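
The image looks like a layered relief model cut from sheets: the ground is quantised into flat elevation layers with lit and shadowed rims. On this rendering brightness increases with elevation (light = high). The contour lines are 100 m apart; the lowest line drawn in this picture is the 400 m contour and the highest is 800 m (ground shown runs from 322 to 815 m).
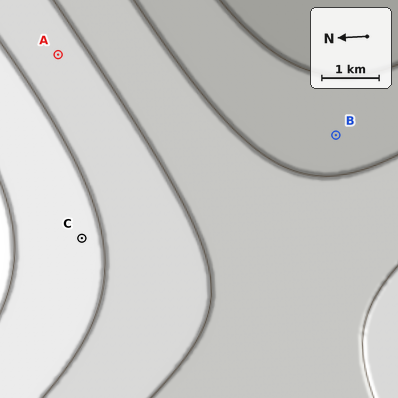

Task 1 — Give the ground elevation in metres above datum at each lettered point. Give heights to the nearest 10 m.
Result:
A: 640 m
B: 460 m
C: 720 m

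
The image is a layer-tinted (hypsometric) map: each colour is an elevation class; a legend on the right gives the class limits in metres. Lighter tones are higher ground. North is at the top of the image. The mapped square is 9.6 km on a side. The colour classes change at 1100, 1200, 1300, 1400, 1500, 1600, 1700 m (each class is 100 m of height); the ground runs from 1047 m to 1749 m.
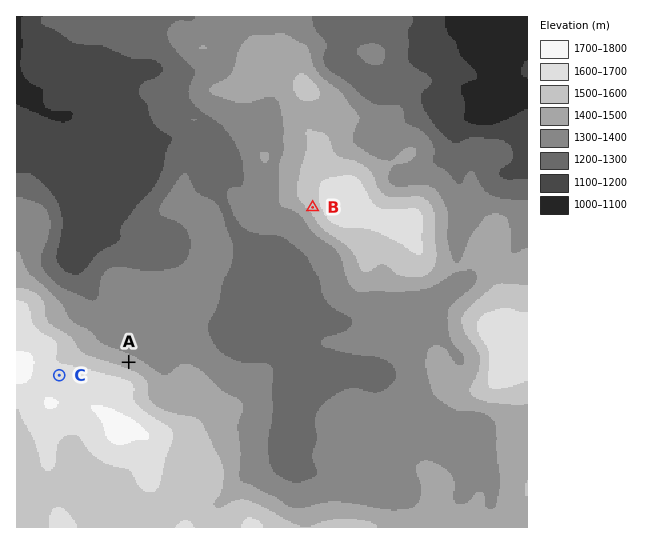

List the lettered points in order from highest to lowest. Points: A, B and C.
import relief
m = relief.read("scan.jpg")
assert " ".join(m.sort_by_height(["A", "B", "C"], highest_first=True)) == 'C B A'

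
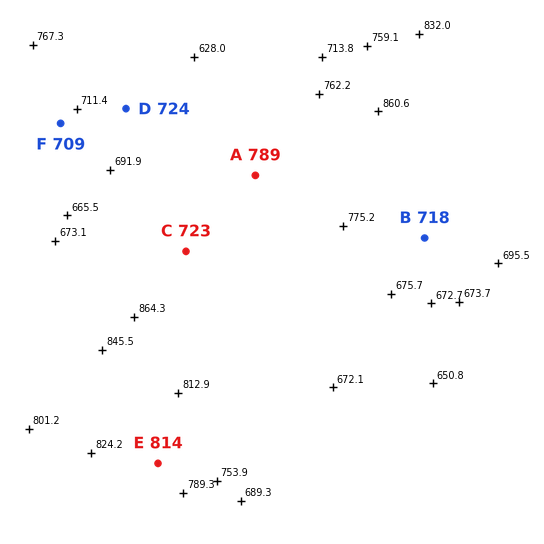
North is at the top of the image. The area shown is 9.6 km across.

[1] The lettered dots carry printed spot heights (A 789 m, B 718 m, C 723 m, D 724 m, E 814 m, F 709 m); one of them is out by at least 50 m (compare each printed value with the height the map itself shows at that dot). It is C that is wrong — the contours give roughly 785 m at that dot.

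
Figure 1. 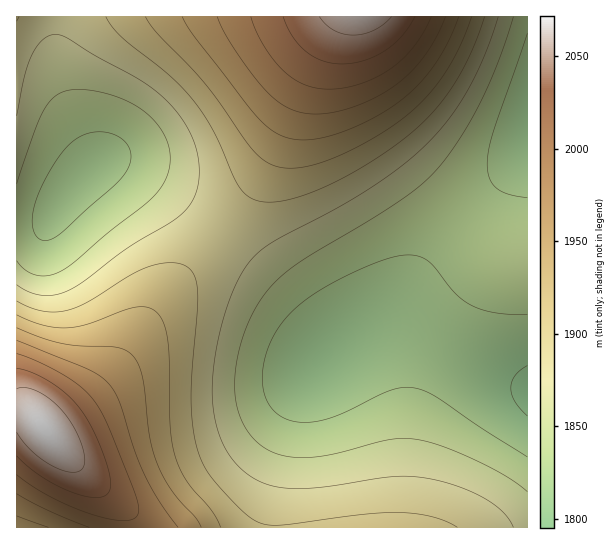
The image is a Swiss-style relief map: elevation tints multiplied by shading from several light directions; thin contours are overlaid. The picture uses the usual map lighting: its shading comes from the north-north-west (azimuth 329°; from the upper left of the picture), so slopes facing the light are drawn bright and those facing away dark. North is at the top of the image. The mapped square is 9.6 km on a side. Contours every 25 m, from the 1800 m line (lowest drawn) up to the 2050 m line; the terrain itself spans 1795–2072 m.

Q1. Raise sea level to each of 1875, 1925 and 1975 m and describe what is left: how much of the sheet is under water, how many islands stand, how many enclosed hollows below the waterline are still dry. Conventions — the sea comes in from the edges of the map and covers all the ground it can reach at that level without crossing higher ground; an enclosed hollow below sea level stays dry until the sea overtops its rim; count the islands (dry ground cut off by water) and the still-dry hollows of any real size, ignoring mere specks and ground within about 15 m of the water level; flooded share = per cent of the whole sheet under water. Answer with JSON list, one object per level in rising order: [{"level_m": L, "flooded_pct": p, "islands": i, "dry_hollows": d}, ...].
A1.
[{"level_m": 1875, "flooded_pct": 50, "islands": 0, "dry_hollows": 0}, {"level_m": 1925, "flooded_pct": 75, "islands": 0, "dry_hollows": 0}, {"level_m": 1975, "flooded_pct": 87, "islands": 0, "dry_hollows": 0}]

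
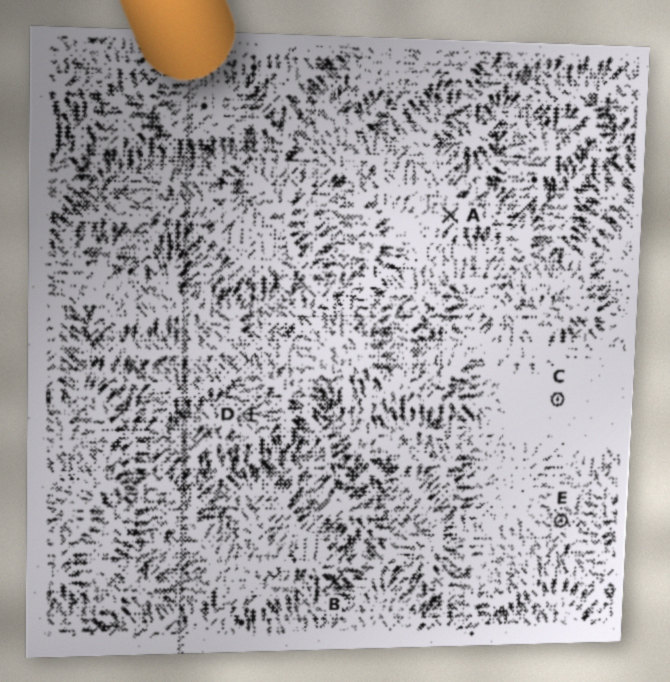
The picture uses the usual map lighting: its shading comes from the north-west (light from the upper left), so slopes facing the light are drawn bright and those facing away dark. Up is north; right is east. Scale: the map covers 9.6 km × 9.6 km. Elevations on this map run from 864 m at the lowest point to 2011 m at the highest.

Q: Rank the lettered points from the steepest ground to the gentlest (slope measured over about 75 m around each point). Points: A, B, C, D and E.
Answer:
D E B A C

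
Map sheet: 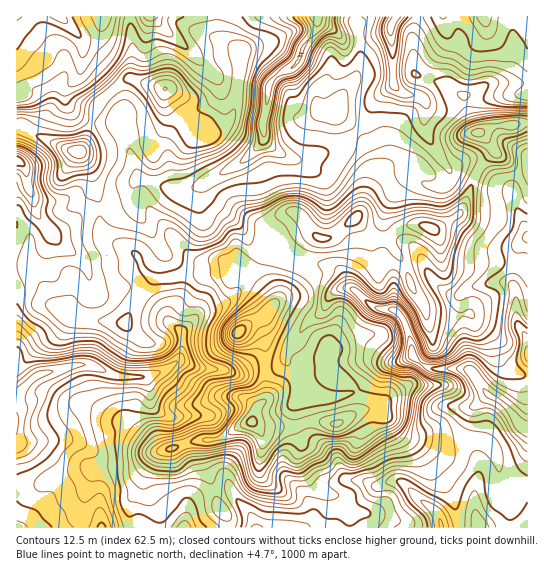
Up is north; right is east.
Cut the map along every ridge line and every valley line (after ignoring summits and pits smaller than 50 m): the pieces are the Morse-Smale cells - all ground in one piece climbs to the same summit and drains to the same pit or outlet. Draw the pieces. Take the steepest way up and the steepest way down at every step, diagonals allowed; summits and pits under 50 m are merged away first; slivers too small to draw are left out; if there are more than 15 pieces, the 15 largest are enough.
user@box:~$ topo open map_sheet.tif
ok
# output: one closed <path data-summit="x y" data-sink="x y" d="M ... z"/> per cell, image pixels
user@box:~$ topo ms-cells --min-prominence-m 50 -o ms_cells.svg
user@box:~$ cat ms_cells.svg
<path data-summit="238 333" data-sink="527 429" d="M527 123l-34 4-14 6 13 13 1 7-14 16-18 42-26 18-22-5-16 5-10 8-10 0-8-4-15-14-23 18-9 2-5-2-8-8-4-8-10-9-9 0-12 7-11 12-2 24-8 16 0 6 16 17 3 12-9 11-20 12 10 0 8 8 4 10 1 21 11-1 8-8 10 14 6 17 6 5 7 1 20 1 17-4 8-4 20-22 23-6 9-5 18 12 30 0 11 3 19 24 18 12-18 19-10 31 0 18-4 14 0 22 6 17 47-1z"/><path data-summit="238 333" data-sink="17 422" d="M239 265l-6 2-6 5-44 3-14 4-18 1-19 27-7 17-46-4-12-4-15-13-11-21-14-17-11 1 1 262 211-1 0-8-11-16-3-12-17 6-9 9 0-5 7-18 0-12-20-52-14-6-9-7-7-28 20-7 12-10 5 0 16 7 24 1 11 4 10 0 8-4 14-2 0-20-4-10-8-8-10 0 25-16 4-7 0-7-4-6z"/><path data-summit="251 422" data-sink="527 429" d="M413 356l-11 5-23 6-20 22-25 8-29-4-4-3-6-17-10-14-8 8-11 1 1 29-10 10-4 12-34 20-15 2-1 17 10 32 17-1 7 12 12 12 8 15 222 0-4-17 0-22 4-14 0-18 10-31 18-19-17-11-20-25-11-3-30 0z"/><path data-summit="238 333" data-sink="317 17" d="M354 16l-38 1 0 12-12 17-5 15-8 7-12 5-10 12-2 22-4 14 1 17-18 21-43 25-17 7-24-4-15-7-9-1-5 6 0 14-4 5-11 4-16 0-2 2 0 16 5 11 26 14 8 7 6 15 9 6 15 0 14-4 36-2 11-2 5-6 7 2 11 10 0-6 8-16 2-24 15-15 8-4 12 1 7 8 4 8 13 10 9-2 19-14 11-13 7-32 7-13-4-18-34-34 2-11 17-25 4-11 0-23z"/><path data-summit="238 333" data-sink="485 17" d="M527 16l-172 1 5 26 0 23-4 11-17 25-2 11 20 18 16 22 2 12-7 13-7 32-6 8 14 15 8 4 10 0 10-8 9-4 11-1 16 5 10-4 18-14 18-42 14-16-1-7-13-13 14-6 35-5z"/><path data-summit="165 89" data-sink="317 17" d="M133 79l-10 2-26 24-5 16 2 2 26 0 8 16 1 12 7 22 5 6 26 9 14 3 10-2 50-26 20-20 3-5-1-17 5-23-1-11-28-4-2 2-2 24-6 12-12 10-14 2-4-5-9-4-14-11-7-8-6-17z"/><path data-summit="165 89" data-sink="59 17" d="M153 16l-50 0-3 10-6 6-14 5 3 5-2 25-5 12-11 11 2 15 11 11 13 5 6-16 26-24 10-2 30 9 6 17 7 8 14 11 9 4 4 5 14-2 12-10 4-8 6-30-17-3-11-7z"/><path data-summit="238 333" data-sink="17 161" d="M18 161l-2 1 0 103 11 0 14 17 11 21 15 13 12 4 46 4 7-17 21-29-8-5-6-15-8-7-26-14-5-11-1-17-9 0-8 4-19 16-12 3-16-22-2-12-6-15-2-14z"/><path data-summit="251 422" data-sink="17 422" d="M182 361l-5 0-12 10-18 5-2 3 4 10 3 17 9 7 14 6 17 44 3 8 0 12-7 18 1 6 4-7 20-10-10-32 1-17 15-2 31-16 3-4 4-12 10-10 0-10-2-19-14 1-8 4-10 0-11-4-24-1z"/><path data-summit="78 151" data-sink="59 17" d="M61 16l-45 1 0 109 47 22 15 4 9-13 5-17-14-6-11-11-2-15 15-17 3-31z"/><path data-summit="78 151" data-sink="17 161" d="M21 127l-5 0 0 34 5 2 4 6 2 14 6 15 2 12 10 16 6 6 6 0 10-5 15-14 8-4 9 0 1-4-5-14-2-12-12-25-30-11z"/><path data-summit="78 151" data-sink="317 17" d="M315 16l-98 0-1 11 4 11 21 12-2 32 30 6 2-6 8-9 12-5 8-7 5-15 12-17 1-10z"/><path data-summit="78 151" data-sink="317 17" d="M93 121l-6 18-8 12 12 20 9 38 18-1 11-4 4-5 0-14 7-7-4-5-5-16-3-18-8-16z"/><path data-summit="78 151" data-sink="59 17" d="M215 16l-62 1 58 56 11 7 16 3 3-17 0-16-21-12-3-4z"/><path data-summit="238 333" data-sink="527 429" d="M230 489l-12 0-3 2 2 12 11 16 0 8 27 1-3-11z"/>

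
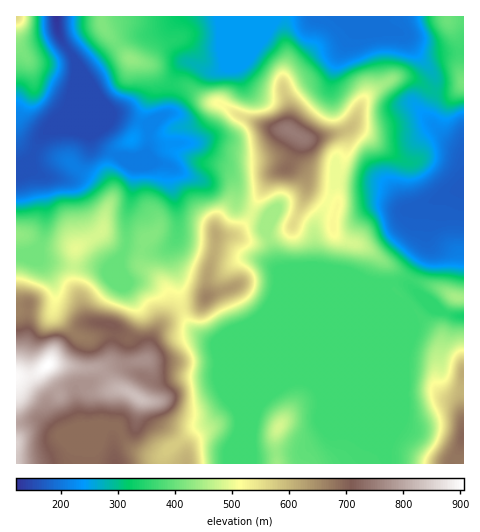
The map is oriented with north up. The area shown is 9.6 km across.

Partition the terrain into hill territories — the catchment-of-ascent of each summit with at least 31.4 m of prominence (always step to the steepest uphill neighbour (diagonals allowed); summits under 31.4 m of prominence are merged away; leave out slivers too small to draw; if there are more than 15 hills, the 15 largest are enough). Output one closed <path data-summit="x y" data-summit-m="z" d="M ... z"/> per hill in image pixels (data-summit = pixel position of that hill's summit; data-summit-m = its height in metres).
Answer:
<path data-summit="47 365" data-summit-m="906" d="M77 65l-7 41-30 32-9 20-4 4-11 4 1 257 22-2 21 14 23-7-3-2-3-19 0-18 4-4 17-6 19-13 7 0 29 15 33-5 31 0 133-54 36-35-1-3-6-1-18 0-144 60-20-10-8-8-6-12-5-22 0-12-7-21 0-10 7-16-1-25-7-26 1-12-5-5-15-2-10-5 5-3 2-4 1-24-3-3-20-7-14-1-16-19z"/><path data-summit="290 131" data-summit-m="749" d="M379 16l0 6-4 4-13 4-8-1-8-13-69 0-47 48-10 6-11 1-17-8-9 0-6 7-6 15-2 27-10 6-9 8-2 24-2 4-5 3 10 5 18 3 16 10 16 5 9 0 12-3 8 1 5 8 3 18 6 6 24 11-1 14 10 32 7 6 23 9 56 0 18 2 18-2 11 5 0-7 17-32 3-45 14-9 20-7 0-37-5-6-12-6-20-22 0-6 9-26-4-11-26-37-24-11z"/><path data-summit="207 297" data-summit-m="662" d="M172 166l-2 1 0 14 7 26 1 25-7 16 0 10 7 21 0 12 5 22 9 16 9 7 16 7 147-60-57-1-28-12-12-35 1-14-24-11-6-6-3-18-5-8-8-1-12 3-9 0-16-5z"/><path data-summit="279 427" data-summit-m="483" d="M385 288l-90 90-19 11-16 15-8 21 0 39 135-1 1-170z"/><path data-summit="131 60" data-summit-m="434" d="M276 16l-219 0 0 11 6 15 33 54 13 16 3 3 14 1 14 5 6 2 4 5 4-7 15-9 2-27 6-15 6-7 9 0 17 8 7 0 11-5 48-47z"/><path data-summit="463 437" data-summit-m="696" d="M399 282l-13 3 2 8-1 170 76 1 1-148-15-1-12-6-30-25z"/><path data-summit="139 398" data-summit-m="830" d="M350 322l-133 54-31 0-33 5-29-15-7 0-19 13-17 6-4 4-1 8 4 29 37 1 9 15 8 8 17 6 10 0 32-26 17-8 20-21 72-30z"/><path data-summit="17 17" data-summit-m="558" d="M56 16l-40 1 1 148 10-3 4-4 9-20 27-28 5-9 5-38-18-28z"/><path data-summit="458 298" data-summit-m="449" d="M463 188l-19 6-14 9-3 45-17 32 0 6 9 9 18 14 17 7 10-1z"/><path data-summit="17 442" data-summit-m="851" d="M39 421l-23 3 1 40 73 0 1-13 15-24-22 0-24 8z"/><path data-summit="463 82" data-summit-m="410" d="M414 48l2 5 16 20 4 10-4 15-5 12 0 6 20 22 16 11 1-97-38 2z"/><path data-summit="447 19" data-summit-m="403" d="M463 16l-82 0-1 8 10 6 14 5 10 12 9 6 10 1 26-2 5-2z"/>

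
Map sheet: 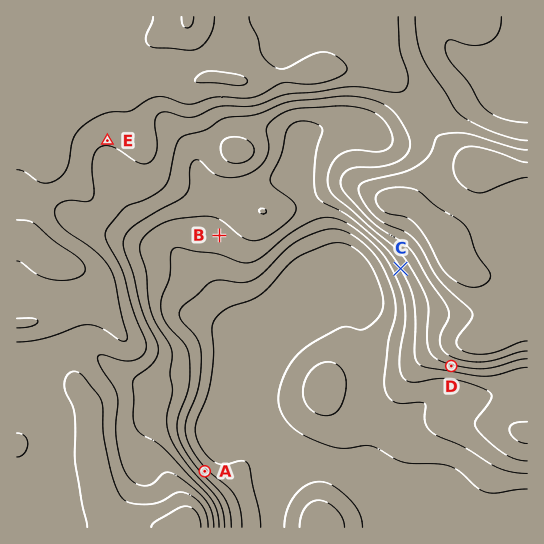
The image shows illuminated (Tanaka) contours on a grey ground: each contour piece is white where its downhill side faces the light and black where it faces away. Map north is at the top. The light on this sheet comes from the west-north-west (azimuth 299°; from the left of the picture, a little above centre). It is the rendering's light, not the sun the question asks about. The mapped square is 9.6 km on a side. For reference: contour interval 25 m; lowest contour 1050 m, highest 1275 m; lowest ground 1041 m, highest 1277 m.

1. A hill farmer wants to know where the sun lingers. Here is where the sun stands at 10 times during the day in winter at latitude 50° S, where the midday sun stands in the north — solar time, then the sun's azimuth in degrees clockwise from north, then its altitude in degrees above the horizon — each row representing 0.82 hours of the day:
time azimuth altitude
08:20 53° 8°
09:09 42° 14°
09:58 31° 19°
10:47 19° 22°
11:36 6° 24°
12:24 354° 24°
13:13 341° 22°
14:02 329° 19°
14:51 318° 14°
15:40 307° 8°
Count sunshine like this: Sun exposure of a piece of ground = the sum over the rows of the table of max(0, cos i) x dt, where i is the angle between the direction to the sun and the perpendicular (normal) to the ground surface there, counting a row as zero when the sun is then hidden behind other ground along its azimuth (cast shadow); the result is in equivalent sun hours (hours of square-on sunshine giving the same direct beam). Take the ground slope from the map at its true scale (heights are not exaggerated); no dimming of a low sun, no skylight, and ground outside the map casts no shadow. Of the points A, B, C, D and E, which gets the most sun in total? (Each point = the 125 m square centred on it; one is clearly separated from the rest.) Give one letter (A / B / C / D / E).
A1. A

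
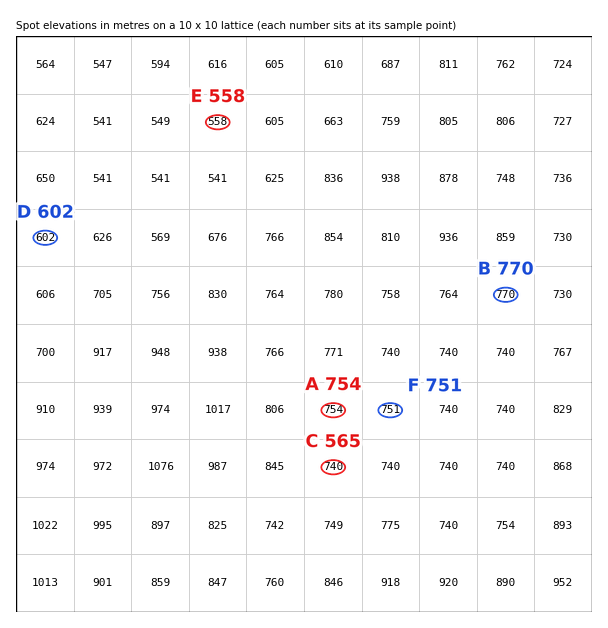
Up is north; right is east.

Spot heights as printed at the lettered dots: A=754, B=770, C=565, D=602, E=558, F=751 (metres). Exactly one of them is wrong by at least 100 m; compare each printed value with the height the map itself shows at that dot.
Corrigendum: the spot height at C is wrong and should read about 740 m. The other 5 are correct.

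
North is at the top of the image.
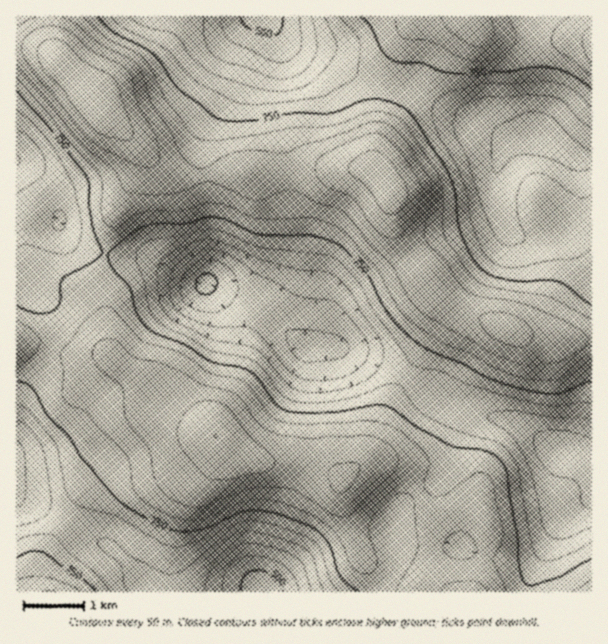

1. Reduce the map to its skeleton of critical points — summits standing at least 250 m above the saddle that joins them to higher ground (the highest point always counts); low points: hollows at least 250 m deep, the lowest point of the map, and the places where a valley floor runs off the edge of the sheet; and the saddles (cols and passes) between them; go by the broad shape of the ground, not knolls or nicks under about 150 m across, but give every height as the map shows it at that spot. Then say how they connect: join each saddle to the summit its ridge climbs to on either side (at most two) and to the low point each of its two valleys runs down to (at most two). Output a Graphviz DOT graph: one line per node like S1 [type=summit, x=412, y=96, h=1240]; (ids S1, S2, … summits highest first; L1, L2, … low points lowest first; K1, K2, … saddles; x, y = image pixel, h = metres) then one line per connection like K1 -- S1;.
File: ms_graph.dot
graph terrain {
  S1 [type=summit, x=93, y=99, h=991];
  L1 [type=low, x=261, y=588, h=474];
  L2 [type=low, x=261, y=17, h=475];
  L3 [type=low, x=206, y=284, h=489];
  K1 [type=saddle, x=591, y=341, h=845];
  K2 [type=saddle, x=51, y=347, h=794];
  K1 -- S1;
  K1 -- L2;
  K1 -- L3;
  K2 -- S1;
  K2 -- L1;
  K2 -- L3;
}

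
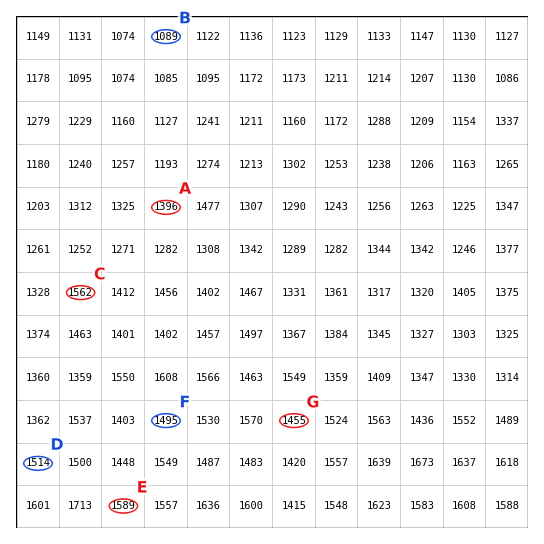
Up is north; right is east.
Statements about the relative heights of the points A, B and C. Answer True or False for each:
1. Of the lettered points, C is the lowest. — False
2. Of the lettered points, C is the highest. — True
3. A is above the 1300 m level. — True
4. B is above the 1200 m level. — False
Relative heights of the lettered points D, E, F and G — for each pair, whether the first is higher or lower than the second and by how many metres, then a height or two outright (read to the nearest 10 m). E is higher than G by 130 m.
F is lower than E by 100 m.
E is higher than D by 80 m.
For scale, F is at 1490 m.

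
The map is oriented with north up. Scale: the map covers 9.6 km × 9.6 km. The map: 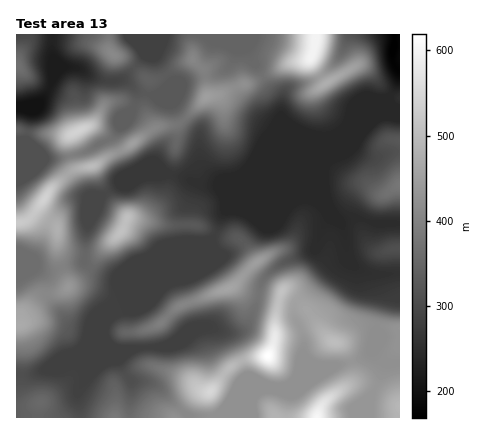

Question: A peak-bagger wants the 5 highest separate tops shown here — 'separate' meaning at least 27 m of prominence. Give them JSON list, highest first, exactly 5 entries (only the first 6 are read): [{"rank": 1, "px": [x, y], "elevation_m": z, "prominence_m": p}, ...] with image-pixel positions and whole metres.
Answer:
[{"rank": 1, "px": [268, 356], "elevation_m": 619, "prominence_m": 451}, {"rank": 2, "px": [210, 392], "elevation_m": 548, "prominence_m": 65}, {"rank": 3, "px": [80, 130], "elevation_m": 541, "prominence_m": 170}, {"rank": 4, "px": [44, 198], "elevation_m": 540, "prominence_m": 147}, {"rank": 5, "px": [122, 232], "elevation_m": 510, "prominence_m": 156}]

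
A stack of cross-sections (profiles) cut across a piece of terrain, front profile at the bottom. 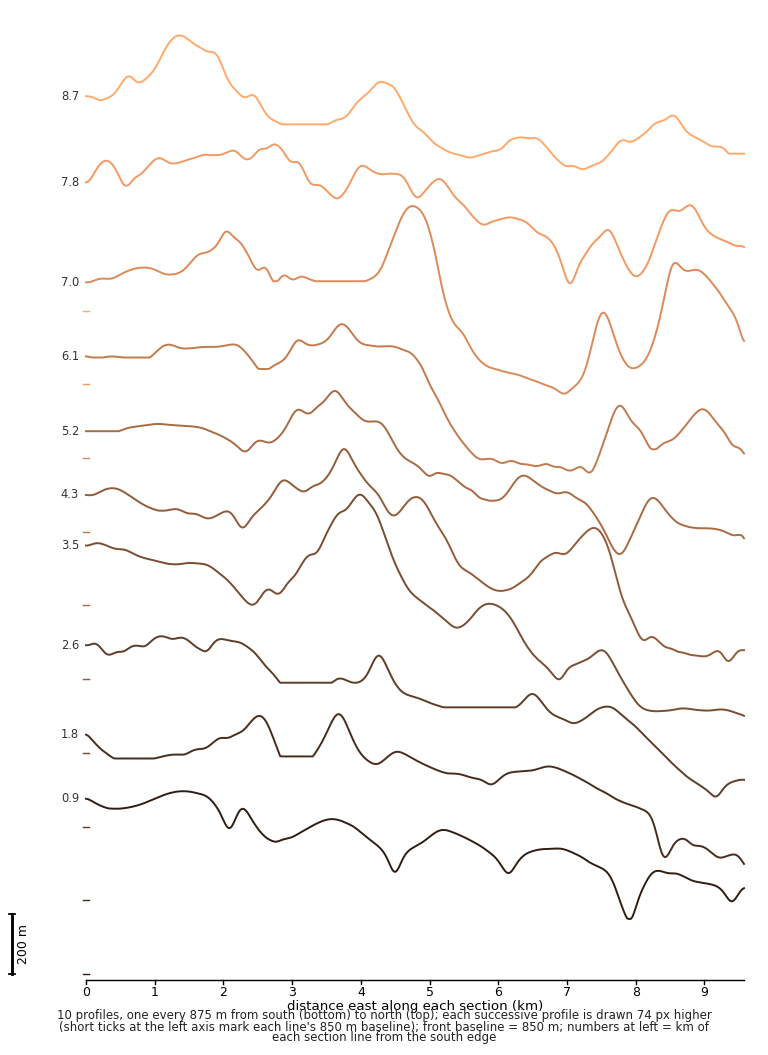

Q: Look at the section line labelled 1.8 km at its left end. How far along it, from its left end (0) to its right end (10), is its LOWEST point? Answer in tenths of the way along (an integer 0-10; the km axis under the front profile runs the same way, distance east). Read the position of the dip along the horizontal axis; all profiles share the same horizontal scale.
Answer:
10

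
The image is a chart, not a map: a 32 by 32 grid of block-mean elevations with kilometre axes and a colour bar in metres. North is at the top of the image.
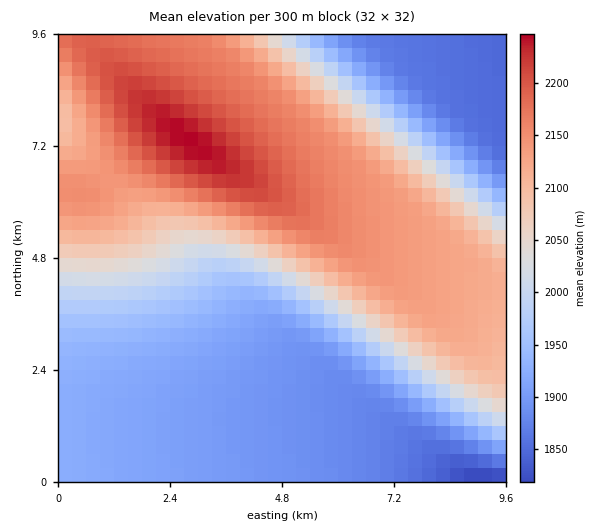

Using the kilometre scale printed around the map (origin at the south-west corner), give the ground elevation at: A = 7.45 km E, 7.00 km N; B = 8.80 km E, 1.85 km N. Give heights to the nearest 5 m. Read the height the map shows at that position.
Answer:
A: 2060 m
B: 2030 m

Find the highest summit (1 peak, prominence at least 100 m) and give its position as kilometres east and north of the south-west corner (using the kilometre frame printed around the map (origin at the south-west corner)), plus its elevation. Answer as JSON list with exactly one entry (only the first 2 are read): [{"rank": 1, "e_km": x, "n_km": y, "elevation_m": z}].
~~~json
[{"rank": 1, "e_km": 2.81, "n_km": 7.31, "elevation_m": 2248}]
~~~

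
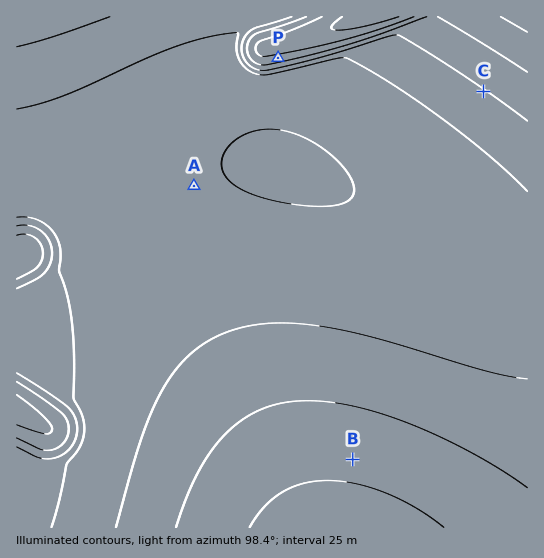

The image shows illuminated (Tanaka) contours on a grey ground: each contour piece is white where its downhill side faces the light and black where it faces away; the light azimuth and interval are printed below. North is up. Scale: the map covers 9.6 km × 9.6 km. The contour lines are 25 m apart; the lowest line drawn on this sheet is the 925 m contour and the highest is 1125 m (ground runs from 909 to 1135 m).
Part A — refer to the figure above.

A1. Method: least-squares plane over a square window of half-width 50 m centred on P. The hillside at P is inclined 9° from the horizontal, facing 349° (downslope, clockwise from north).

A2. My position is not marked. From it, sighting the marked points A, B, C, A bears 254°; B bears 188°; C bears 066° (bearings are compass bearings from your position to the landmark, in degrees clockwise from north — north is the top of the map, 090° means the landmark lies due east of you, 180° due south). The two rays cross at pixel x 399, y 128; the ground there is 1035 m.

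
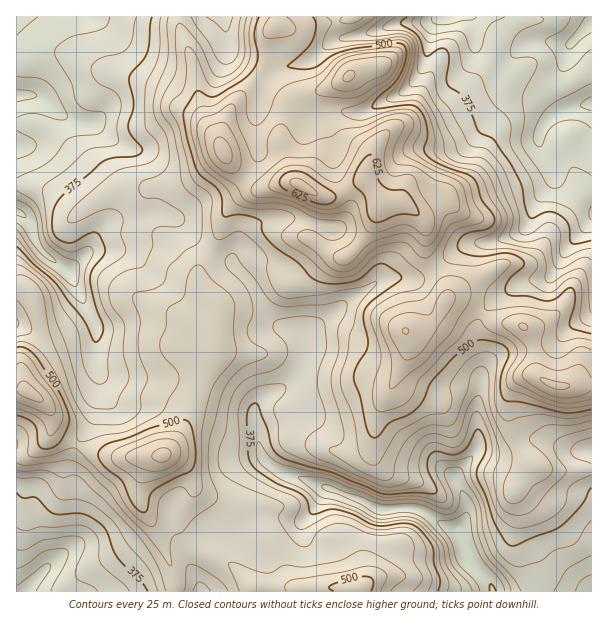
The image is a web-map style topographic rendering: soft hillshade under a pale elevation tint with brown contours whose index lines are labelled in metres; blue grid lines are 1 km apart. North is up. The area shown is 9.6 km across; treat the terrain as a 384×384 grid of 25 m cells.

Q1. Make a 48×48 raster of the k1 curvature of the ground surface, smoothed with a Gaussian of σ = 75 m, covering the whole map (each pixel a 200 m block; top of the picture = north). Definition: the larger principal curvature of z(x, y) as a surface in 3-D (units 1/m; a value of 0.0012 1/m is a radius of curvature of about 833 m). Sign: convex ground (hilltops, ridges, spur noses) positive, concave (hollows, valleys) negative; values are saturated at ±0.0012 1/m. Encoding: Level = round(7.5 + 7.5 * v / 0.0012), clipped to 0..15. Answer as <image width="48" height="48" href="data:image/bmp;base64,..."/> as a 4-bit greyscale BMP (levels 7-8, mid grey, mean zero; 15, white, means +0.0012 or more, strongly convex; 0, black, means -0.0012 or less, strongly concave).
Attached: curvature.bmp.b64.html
<image width="48" height="48" href="data:image/bmp;base64,Qk32BAAAAAAAAHYAAAAoAAAAMAAAADAAAAABAAQAAAAAAIAEAAATCwAAEwsAABAAAAAAAAAAAAAAABEREQAiIiIAMzMzAERERABVVVUAZmZmAHd3dwCIiIgAmZmZAKqqqgC7u7sAzMzMAN3d3QDu7u4A////AIibmHd3eL2Xd6zM3e7/7aiKqt23a6iYh5h4qoiIh8yHmrmHmYiIm8y7uqiHjJiYh6hnipmIiNmKupd4l3h3iZiaqWaJvIiIh6l3eImYesiamIiJmIiImZmby4eKuoh4iamId3iYjZiHeHiamJqZve7eyoiauoeIiJmZh3eIvYiHeHiZhpu97KzsmGebupiIh5iZiIeK+3mXiIiJmZrMplipi8hrypmZh5iKmIic6GepmZmr3bmoiKh2v9hqzJiJmJZ6mIeLyXebqYm7qpV4ed7v/pmby6iId6d6h4iJqpi7h5qXeIZ6z/7dt1nLqqqqqsmJd5q6rMvJd6lombzu3LmJeGqqmZu6vM65nMze3eyod6d6zd7bqqiIeLp4qqqHeHrrqqqpqsyoeKiKuqqYm6iIeMp3y5iId3fMqYh2iZu5iZd6mIeHi6iIidl42oiIiGffuXdniIm6iIeKmHd3i6iJqsh52YiJmJz+l3eHiIiqmIaJmHd4ibmZmriK2IiKqe/pd3eJiIiaqId4iIiJiLqYiKqZ2ore3eyZh3d3iIiJqHh4iIiamJuYd4h4vt/9y/p4h3h3iIiJqYiJmIiZmIu5iIdom9yYqvqJh4iIiIiImqu6mId5l3rKh3d3eLt3q+qZiIiYiIiImpmZmHd5l4q6qIiHZ8t4q6q4iXeIiIiImnd3h3eJiJy5qpiaq9qIqGzImYeZiIiImod3d3eImsy6qpec3ty5lo24mImpmZiImZiJl3iHm6mZq6iZmZm9p666mJqpmYiJmZiKqpiHiZmInLqHiJiN6M7KiKuZh4iamIiKu6qYmHmGe7qZh5hq+u2YWLqZh4iah4iaiIm7qGh4qpq9uJmZ3Ph4iZmIiIiahniIh3ret3eJuYit/+yXrdeayHmIiIiKp3d4mb29+ndq2Hh4q7yni6i9uYmIiIh4yXibzcln3Zh66Gd5p1vZiKetqoiIiId3u3iZiZhljamc2onNyXjLl3a7qph4iHdnrIiHZ5qojLq9q77cuoiqp4q5mqmIiIh3iryoeN/7i7u6icqJiHiJqcuoiKqZmZmXaKz///7MrKmoitqYeIh4mamYd4mqqpmpi8qc/7d6y5ir3t25iJh3mYeIh4mZmYiavsl4uqh3vZirqHi5iIh4mHd4iJmHd3iJ3qh4p5l3rbeJh2aaiHeKl4eImYiIh2iL7ZiKp3iJrOp4qYeJmGeamJmpiHeaqGetzIeKp3ibq//LuId4qYeaqaqXiHeJmpvMnZd5p3iId7/9qIh3mZeImYiIiZd3iburjcd4mIiImZnOmIiHiImIiId4iZh4iaibiuqJqry6qZh8poiHiHiamIiIiImZmJi8d72Imaz+vNuYt3iXiYiJuqmYiZmZh4jbdm2niHi/7v+oqoiZeJmImpmZmYiHd4n6dlrIiXi9///pnJiKiJqYioiIiIh3d3zph2rYiZmImb/9rMh6mIiWeYiIiIiHeI64iIraqqh4mHr7eMqJmYiYiIiIl3iIia6XiJnLuqvO2oinV4qZiau7mA=="/>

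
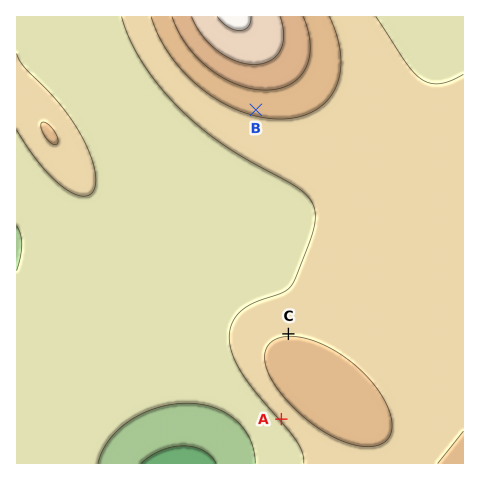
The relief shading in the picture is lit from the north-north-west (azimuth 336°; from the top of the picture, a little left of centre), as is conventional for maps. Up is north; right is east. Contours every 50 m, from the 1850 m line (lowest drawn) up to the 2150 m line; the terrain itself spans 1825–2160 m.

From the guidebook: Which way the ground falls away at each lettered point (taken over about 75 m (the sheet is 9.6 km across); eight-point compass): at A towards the SW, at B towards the S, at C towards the N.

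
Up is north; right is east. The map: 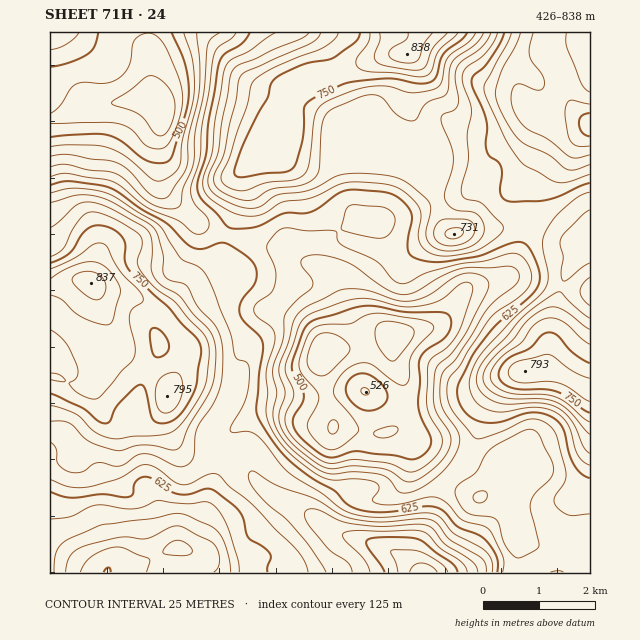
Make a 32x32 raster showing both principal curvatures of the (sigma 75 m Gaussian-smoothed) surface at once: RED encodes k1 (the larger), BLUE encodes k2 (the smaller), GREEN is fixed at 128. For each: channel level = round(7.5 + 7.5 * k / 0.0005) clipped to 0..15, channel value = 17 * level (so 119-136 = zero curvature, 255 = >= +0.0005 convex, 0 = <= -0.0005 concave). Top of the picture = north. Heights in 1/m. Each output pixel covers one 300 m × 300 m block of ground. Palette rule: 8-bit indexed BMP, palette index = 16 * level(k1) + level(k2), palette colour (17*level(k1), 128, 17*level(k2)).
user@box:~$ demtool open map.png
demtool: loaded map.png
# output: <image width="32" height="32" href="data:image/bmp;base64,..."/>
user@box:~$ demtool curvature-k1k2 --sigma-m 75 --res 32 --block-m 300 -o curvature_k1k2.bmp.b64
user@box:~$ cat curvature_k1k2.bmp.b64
<image width="32" height="32" href="data:image/bmp;base64,Qk02CAAAAAAAADYEAAAoAAAAIAAAACAAAAABAAgAAAAAAAAEAAATCwAAEwsAAAABAAAAAAAAAIAAABGAAAAigAAAM4AAAESAAABVgAAAZoAAAHeAAACIgAAAmYAAAKqAAAC7gAAAzIAAAN2AAADugAAA/4AAAACAEQARgBEAIoARADOAEQBEgBEAVYARAGaAEQB3gBEAiIARAJmAEQCqgBEAu4ARAMyAEQDdgBEA7oARAP+AEQAAgCIAEYAiACKAIgAzgCIARIAiAFWAIgBmgCIAd4AiAIiAIgCZgCIAqoAiALuAIgDMgCIA3YAiAO6AIgD/gCIAAIAzABGAMwAigDMAM4AzAESAMwBVgDMAZoAzAHeAMwCIgDMAmYAzAKqAMwC7gDMAzIAzAN2AMwDugDMA/4AzAACARAARgEQAIoBEADOARABEgEQAVYBEAGaARAB3gEQAiIBEAJmARACqgEQAu4BEAMyARADdgEQA7oBEAP+ARAAAgFUAEYBVACKAVQAzgFUARIBVAFWAVQBmgFUAd4BVAIiAVQCZgFUAqoBVALuAVQDMgFUA3YBVAO6AVQD/gFUAAIBmABGAZgAigGYAM4BmAESAZgBVgGYAZoBmAHeAZgCIgGYAmYBmAKqAZgC7gGYAzIBmAN2AZgDugGYA/4BmAACAdwARgHcAIoB3ADOAdwBEgHcAVYB3AGaAdwB3gHcAiIB3AJmAdwCqgHcAu4B3AMyAdwDdgHcA7oB3AP+AdwAAgIgAEYCIACKAiAAzgIgARICIAFWAiABmgIgAd4CIAIiAiACZgIgAqoCIALuAiADMgIgA3YCIAO6AiAD/gIgAAICZABGAmQAigJkAM4CZAESAmQBVgJkAZoCZAHeAmQCIgJkAmYCZAKqAmQC7gJkAzICZAN2AmQDugJkA/4CZAACAqgARgKoAIoCqADOAqgBEgKoAVYCqAGaAqgB3gKoAiICqAJmAqgCqgKoAu4CqAMyAqgDdgKoA7oCqAP+AqgAAgLsAEYC7ACKAuwAzgLsARIC7AFWAuwBmgLsAd4C7AIiAuwCZgLsAqoC7ALuAuwDMgLsA3YC7AO6AuwD/gLsAAIDMABGAzAAigMwAM4DMAESAzABVgMwAZoDMAHeAzACIgMwAmYDMAKqAzAC7gMwAzIDMAN2AzADugMwA/4DMAACA3QARgN0AIoDdADOA3QBEgN0AVYDdAGaA3QB3gN0AiIDdAJmA3QCqgN0Au4DdAMyA3QDdgN0A7oDdAP+A3QAAgO4AEYDuACKA7gAzgO4ARIDuAFWA7gBmgO4Ad4DuAIiA7gCZgO4AqoDuALuA7gDMgO4A3YDuAO6A7gD/gO4AAID/ABGA/wAigP8AM4D/AESA/wBVgP8AZoD/AHeA/wCIgP8AmYD/AKqA/wC7gP8AzID/AN2A/wDugP8A/4D/AJZ1dFJ1lKSXhXNy1pd2dIWWdWSWxPbp2Nb55LCml6iXpYWVc4OlklFxUoXXhnR1h5im9vn42MV0hcakcJSDk4SmqKbHppeXY4eVtbeFhoe49/X39+fp+YSExrNQhqiYh4aWdXSVlZZ0pXSVhIW31vj3kWBgcpTltVJzw5SXl5eHlKWFldjGkrelc4aW6OfWx6SQkZGAc8PBYUGVlqa4yKe4ycimo1F0ybmjtsjHpsbW4vf5+sWB1vW2lJWHdGSjo7iohZXHcoXXt7WlqLjm9pVQpJSUo1Jj5fiWc4aGY5PGdZWUlraEpeekdIan+PZzYCCConKDZEJy9NVzcXR0hNh1ZLfp1vbG1HJjhKX2kTBxQnKyc3RzcnPExraDQEJB03R01sZjcPjqlYGXtNORYoVyc8amlJG1ucm2xKJBMGL3tujJmIaA+vrYkpTIp9fl1MHX/fnDkKXKt9PV58bT9PjXlreoh6HW58i3kNi2k4OCodj7t4BxldnD9/r8+fb215V2l6eopHO157eAtvaTYEBRk8OUgMXmpZS36fz3yKeGhYaWl8mFY6b6yZGW6PmWQDCSs5VQk5VjhqeUtLTXl4aXh4a2pnOF9ti0k6an9sNgcrS1cECAgFByppWm2tq5ppeGp8d0lff4c4KVg1G01KSmhXKAlbSioJGkppPI+Ld1lZbZyNb3xbOTdqamlqe32NbGxdXr2reSYIKjYnLy0nL3+fzZtZNAc6iVhqmolpenlJWmt8q4pYIwgKBBQcT3pYPE1MOCk5WjlqW5qJeGdYNzhaa2qMTSxIXDklGEx7fGYKTHycfatZWDlaSCk3R0hrfYx5aVw/f8+/bVs8OouLiUpsjJ6Pr1s2BwspOjZHaWlYZ2dmRz6Pr79tXGpJaYqLbH6snHdHCgsIKitcd0hKWUZHR0UmLiwoPFdZaWlaeot9e4t6NhULHz99rZpnOUpYRScmNjxuakYpSFdYeVpMmmpHO0poSCcaP7/OnG6Prn5eXH19bHubiFdKiVh5aShaeWdaandINwYqPW+LioyaaCp7i4p5eYuZeEqKanqYSEhpeYp5V1cLGnhrbIuJjIpnGHh4eHh6enhna2lYWUhIGBhIWWp5ZQYMeouKfImMimYYaHhoanpoSWt8ZydKamYJVycoGDhXJQhbe3lrempcNSgWJzlrVzpNfHdGJ1ppSxl3WFlYR1dHBytre4qLe318emc2CCosT0pYJjY5eokreFhpepqISEg4Km2enX6ejp5+X2xZTm+KRAk4ODt5aCmJeGlaioc3N0hNXnlnWGp7e1xub3+vzmcGO0hJKFc4WYqJiWhZaEc4a11IWElZR0k6R1c7WlxfXGyLenk3OEl4g="/>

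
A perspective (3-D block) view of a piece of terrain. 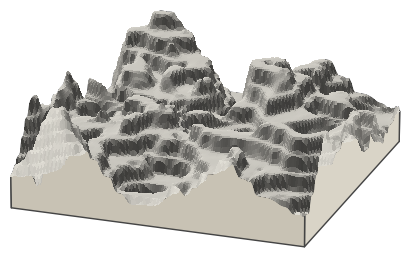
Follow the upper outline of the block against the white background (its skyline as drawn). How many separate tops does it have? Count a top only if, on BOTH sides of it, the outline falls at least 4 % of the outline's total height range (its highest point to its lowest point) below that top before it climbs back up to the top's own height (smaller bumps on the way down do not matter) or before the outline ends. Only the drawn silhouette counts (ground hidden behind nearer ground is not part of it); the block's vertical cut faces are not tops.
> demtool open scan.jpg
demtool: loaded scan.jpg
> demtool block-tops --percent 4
6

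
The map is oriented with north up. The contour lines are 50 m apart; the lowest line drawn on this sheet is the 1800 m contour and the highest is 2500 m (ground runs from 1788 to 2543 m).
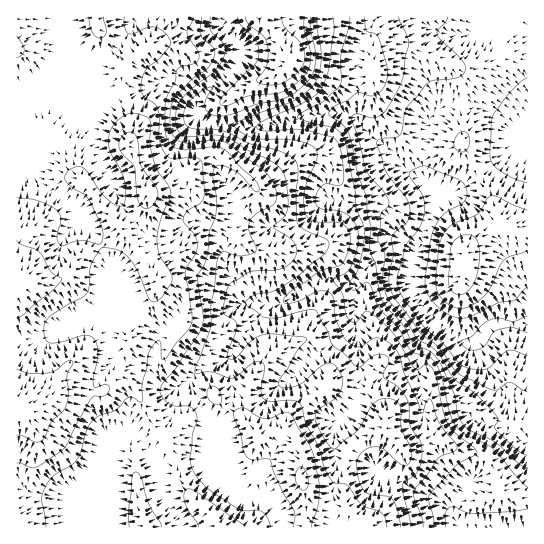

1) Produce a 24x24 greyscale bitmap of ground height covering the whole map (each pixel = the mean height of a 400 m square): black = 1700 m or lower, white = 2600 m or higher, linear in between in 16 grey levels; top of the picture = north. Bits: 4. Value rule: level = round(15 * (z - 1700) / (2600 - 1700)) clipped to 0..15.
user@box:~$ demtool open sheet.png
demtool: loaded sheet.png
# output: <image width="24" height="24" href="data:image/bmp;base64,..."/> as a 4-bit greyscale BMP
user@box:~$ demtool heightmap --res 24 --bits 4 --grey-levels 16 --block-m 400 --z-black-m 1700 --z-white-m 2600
<image width="24" height="24" href="data:image/bmp;base64,Qk2WAQAAAAAAAHYAAAAoAAAAGAAAABgAAAABAAQAAAAAACABAAATCwAAEwsAABAAAAAAAAAAAAAAABEREQAiIiIAMzMzAERERABVVVUAZmZmAHd3dwCIiIgAmZmZAKqqqgC7u7sAzMzMAN3d3QDu7u4A////AMy7vMvMu7u6qodmZsy7vLvLu7u6mYdmZsy7vLu7u7yqmYd2Zt3Lu7u7u7upmZh3ZO3cu7u7u7uZqph1RO7cy7u7u7qZmodlRO7dzLqrqpmpmYdUM93dzMuqqpmZiHZCM93dzMyqmpmYiGQiItzMzMy6mZmHdkIiIu3czMy6mIiHZCIzMu7czNy6mYh2YyNEM+3dzdy6qpmHVCNEQ93M3dzKqpmIVDNERN3M3dy7qph3VDIzRMzNzdzLq6h2VDIjM8zczdzLuph2QzIzMszM3cu7qYh2QzMzIszM3cqZh3dlQzMzIszMzMmJiHZVRDMzIszMzLqZmZhlVUMzMszMzLupmql2VUQzM8zMzMu6iap2VUQzM8zMzMupmql2VUQzMw=="/>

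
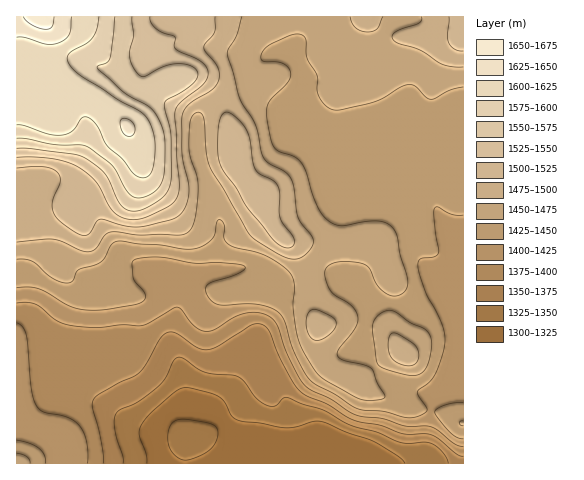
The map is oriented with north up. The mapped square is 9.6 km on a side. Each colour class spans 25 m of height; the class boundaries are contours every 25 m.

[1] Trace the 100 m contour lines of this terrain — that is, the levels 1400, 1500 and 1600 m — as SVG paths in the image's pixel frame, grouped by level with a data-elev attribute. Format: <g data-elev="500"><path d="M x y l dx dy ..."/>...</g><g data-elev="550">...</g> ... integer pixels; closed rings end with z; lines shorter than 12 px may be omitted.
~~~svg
<g data-elev="1400"><path d="M88 463l-2-22-3-9-4-7-12-8-25-6-7-7-4-18-5-51-3-8-6-4"/><path d="M17 303l11-1 8 3 18 14 9 5 28 3 31-2 21 0 33-18 5 2 14 18 11 4 9-2 16-10 11-5 11-2 11 2 7 4 5 5 10 27 8 18 8 14 7 7 21 10 26 16 27 4 23 7 25 1 7 3 16 14 9 2"/></g><g data-elev="1500"><path d="M285 248l7-1 2-6-14-24 0-23-2-7-5-6-13-7-4-3-3-7-3-24-4-10-12-15-5-2-5 0-4 6-2 13 0 21 3 13 15 22 13 22 24 29z"/><path d="M17 168l26-1 9 2 5 3 3 4 0 5-7 20 0 12 9 10 19 12 4 0 4-1 7-12 5-3 23 7 14 1 31-7 10-4 7-10 3-14-1-10-6-29 1-40 7-10 24-15 5-10-2-11-13-19 1-5 10-11 0-15"/><path d="M449 17l-2 18 1 7 7 7 8 2"/></g><g data-elev="1600"><path d="M17 125l8 1 24 8 12 1 10-3 11-14 6-1 9 9 10 20 15 13 12 15 9 4 4-1 3-3 4-10 1-20-2-14-6-12-8-7-21-11-37-24-9-8-4-7 0-5 2-3 16-10 7-5 4-9 2-12"/></g>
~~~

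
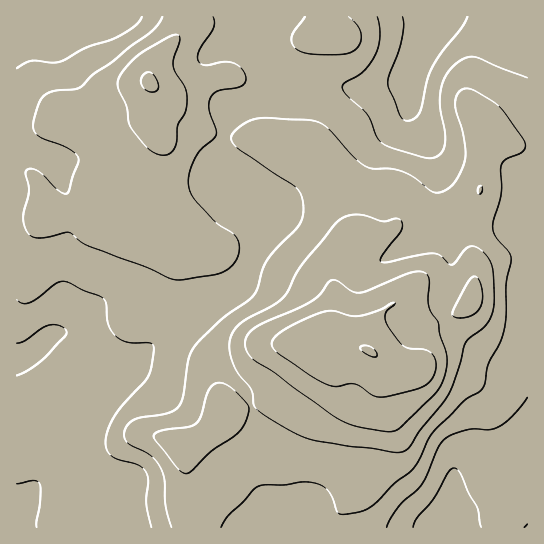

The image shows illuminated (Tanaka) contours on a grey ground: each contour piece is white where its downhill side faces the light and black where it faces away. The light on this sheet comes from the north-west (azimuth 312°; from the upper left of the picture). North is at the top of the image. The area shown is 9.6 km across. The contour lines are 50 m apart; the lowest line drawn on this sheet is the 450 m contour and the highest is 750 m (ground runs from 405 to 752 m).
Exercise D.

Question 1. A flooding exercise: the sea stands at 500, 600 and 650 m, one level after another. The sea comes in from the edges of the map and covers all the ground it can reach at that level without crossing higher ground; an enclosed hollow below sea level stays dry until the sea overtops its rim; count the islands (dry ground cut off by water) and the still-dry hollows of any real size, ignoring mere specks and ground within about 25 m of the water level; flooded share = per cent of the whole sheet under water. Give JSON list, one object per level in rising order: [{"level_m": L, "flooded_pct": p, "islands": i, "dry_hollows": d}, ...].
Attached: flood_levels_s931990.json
[{"level_m": 500, "flooded_pct": 22, "islands": 0, "dry_hollows": 0}, {"level_m": 600, "flooded_pct": 81, "islands": 2, "dry_hollows": 0}, {"level_m": 650, "flooded_pct": 92, "islands": 1, "dry_hollows": 0}]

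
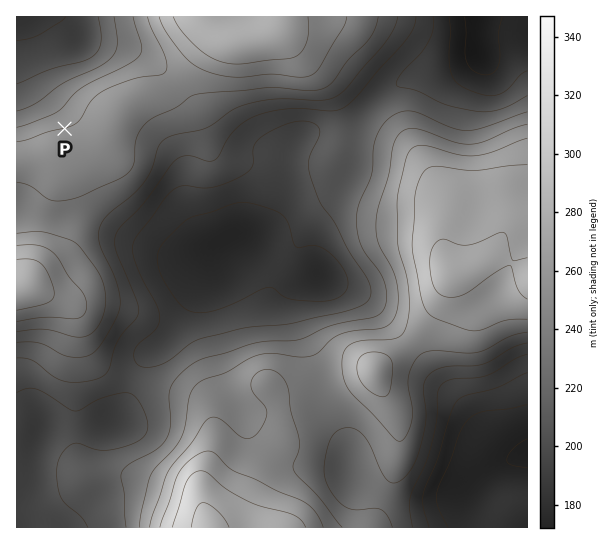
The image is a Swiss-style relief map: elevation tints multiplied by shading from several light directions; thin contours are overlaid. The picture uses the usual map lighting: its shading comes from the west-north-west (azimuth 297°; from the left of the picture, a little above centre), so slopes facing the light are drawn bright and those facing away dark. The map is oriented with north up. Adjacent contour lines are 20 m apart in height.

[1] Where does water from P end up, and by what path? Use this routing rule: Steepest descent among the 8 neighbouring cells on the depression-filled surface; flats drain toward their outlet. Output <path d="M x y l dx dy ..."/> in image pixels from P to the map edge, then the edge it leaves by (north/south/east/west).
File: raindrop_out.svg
<path d="M65 129l0-7-42-41 0-60 3 0 4-4"/>
exit: north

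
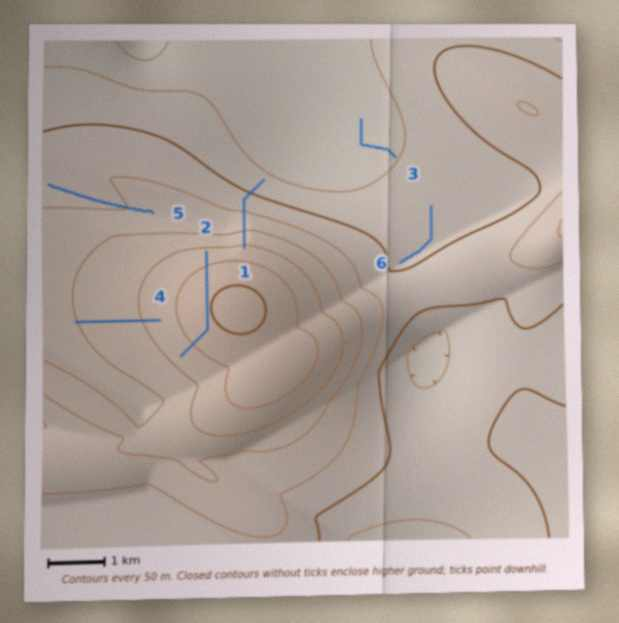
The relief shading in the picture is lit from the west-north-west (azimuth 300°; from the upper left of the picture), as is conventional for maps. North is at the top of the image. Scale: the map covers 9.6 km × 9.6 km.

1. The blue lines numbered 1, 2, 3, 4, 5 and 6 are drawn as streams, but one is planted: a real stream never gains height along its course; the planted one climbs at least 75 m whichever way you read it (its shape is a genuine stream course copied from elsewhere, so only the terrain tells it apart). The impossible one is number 2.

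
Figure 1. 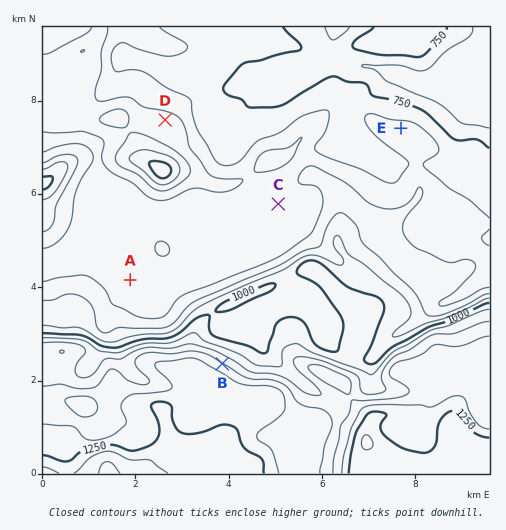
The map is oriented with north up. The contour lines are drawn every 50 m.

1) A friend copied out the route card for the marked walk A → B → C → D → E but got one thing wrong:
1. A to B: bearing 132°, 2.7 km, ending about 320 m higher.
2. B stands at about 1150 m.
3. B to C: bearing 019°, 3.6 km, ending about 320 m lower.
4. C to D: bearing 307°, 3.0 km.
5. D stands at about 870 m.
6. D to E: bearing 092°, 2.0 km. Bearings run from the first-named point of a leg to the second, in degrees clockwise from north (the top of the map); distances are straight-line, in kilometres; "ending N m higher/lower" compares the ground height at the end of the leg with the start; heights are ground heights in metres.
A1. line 6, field distance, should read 5.1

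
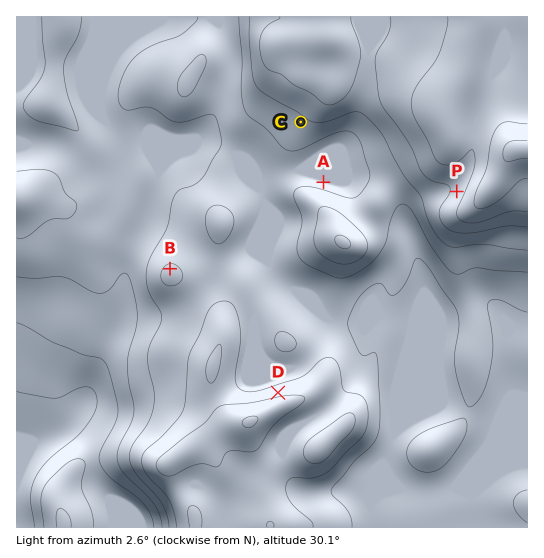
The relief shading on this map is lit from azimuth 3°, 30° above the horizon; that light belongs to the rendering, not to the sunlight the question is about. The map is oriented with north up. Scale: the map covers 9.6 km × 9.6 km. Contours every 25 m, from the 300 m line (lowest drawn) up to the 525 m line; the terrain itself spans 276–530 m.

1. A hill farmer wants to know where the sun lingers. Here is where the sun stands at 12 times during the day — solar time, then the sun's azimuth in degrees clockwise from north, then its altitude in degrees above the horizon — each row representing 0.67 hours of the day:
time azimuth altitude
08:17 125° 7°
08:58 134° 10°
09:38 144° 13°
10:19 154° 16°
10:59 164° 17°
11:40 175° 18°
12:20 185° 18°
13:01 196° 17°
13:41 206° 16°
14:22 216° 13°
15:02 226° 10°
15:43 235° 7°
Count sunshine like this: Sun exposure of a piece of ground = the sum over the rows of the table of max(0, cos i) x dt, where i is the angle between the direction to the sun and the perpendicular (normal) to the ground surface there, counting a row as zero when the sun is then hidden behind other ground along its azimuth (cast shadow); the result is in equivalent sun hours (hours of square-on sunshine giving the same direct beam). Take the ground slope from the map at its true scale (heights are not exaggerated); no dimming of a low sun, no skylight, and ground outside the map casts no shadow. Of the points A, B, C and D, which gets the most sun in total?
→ C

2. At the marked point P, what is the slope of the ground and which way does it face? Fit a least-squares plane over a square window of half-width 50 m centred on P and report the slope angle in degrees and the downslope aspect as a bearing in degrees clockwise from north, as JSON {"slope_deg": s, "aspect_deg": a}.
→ {"slope_deg": 5, "aspect_deg": 291}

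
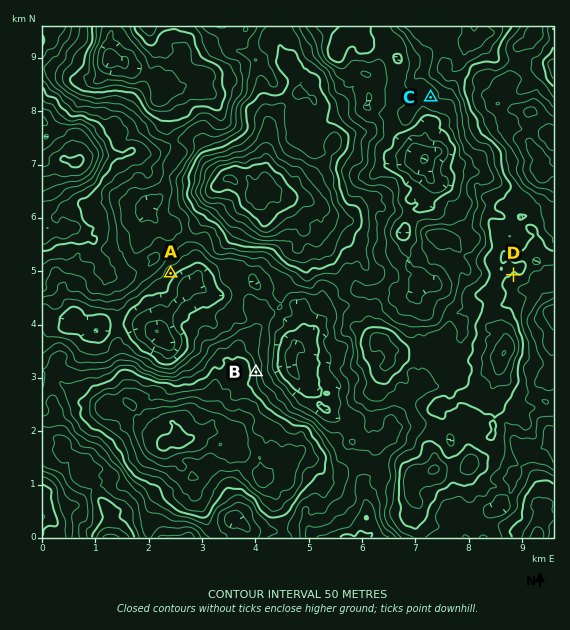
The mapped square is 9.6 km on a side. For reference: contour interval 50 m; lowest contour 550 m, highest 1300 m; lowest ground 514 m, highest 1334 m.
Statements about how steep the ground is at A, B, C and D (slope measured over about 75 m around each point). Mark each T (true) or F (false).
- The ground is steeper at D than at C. F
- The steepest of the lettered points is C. F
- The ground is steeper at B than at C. T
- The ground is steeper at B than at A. T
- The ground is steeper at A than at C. T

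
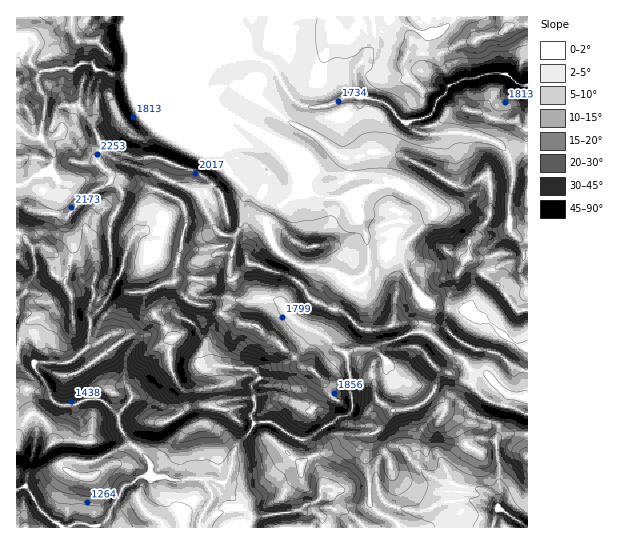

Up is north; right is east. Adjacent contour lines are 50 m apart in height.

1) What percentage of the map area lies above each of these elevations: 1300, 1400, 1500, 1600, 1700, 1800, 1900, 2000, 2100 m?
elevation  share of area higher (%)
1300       96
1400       92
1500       89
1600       81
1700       74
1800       50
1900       31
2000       16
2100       6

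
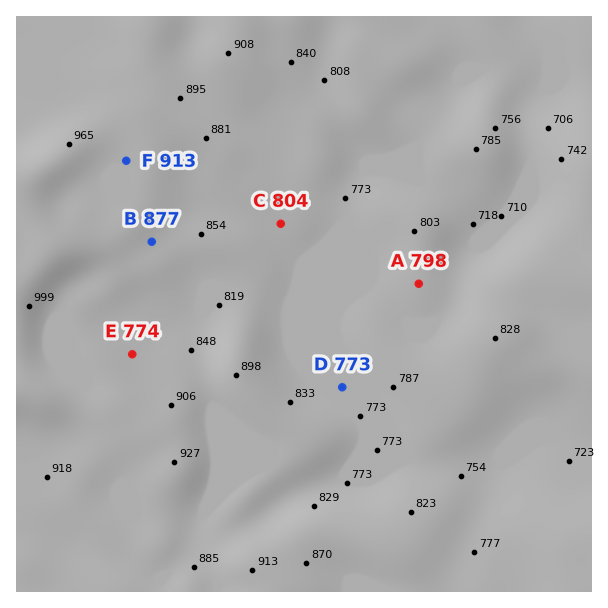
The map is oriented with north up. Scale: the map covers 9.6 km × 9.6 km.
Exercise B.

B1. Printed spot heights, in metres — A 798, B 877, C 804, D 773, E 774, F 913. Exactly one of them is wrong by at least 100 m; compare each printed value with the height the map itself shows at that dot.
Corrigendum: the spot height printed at E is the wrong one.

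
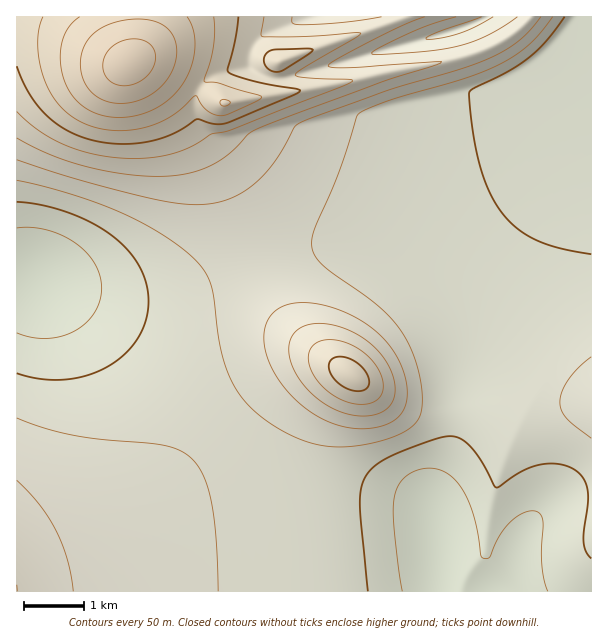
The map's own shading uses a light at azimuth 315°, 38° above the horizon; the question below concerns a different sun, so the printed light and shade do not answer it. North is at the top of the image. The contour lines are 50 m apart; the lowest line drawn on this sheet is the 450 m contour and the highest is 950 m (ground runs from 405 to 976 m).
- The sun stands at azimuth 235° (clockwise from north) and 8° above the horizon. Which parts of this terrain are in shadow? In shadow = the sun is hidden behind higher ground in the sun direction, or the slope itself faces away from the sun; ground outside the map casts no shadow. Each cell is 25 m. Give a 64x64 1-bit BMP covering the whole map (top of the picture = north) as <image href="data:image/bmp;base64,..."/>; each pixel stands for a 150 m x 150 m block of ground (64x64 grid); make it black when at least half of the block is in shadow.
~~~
<image width="64" height="64" href="data:image/bmp;base64,Qk0+AgAAAAAAAD4AAAAoAAAAQAAAAEAAAAABAAEAAAAAAAACAAATCwAAEwsAAAIAAAAAAAAA////AAAAAAAAAAAAAAAAAAAAAAAAAAAAAAAAAAAAAAAAAAAAAAAAAAAAAAAAAAAAAAAAAAAAAAAAAAAAAAAAAAAAAAAAAAAAAAAAAAAAAAAAAAAAAAAAAAAAAAAAAAAAAAAAAAAAAAAAAAAAAAAAAAAAAAAAAAAAAAAAAAAAAAAAAAAAAAAAAAAAAAAAAAAAAAAAAAAAAAAAAAAAAAAAAAAAAAAAAAAAAAAAAAAAAAAAAAAAADgAAAAAAAAA/AAAAAAAAAH+AAAAAAAAA/4AAAAAAAAH/wAAAAAAAA//AAAAAAAAD/8AAAAAAAAf/wAAAAAAAB//gAAAAAAAH/8AAAAAAAAH/wAAAAAAAAB4AAAAAAAAAAAAAAAAAAAAAAAAAAAAAAAAAAAAAAAAAAAAAAAAAAAAAAAAAAAAAAAAAAAAAAAAAAAAAAAAAAAAAAAAAAAAAAAAAAAAAAAAAAAAAAAAAAAAAAAAAAAAAAAAAAAAAAAAAAAAAAAAAAAAAAAAAAAAAAAAAAAAAAAAAAAAAAAAAAAAAAAAAAAAAAAAAAAAAAAAAAAAAAAAAAAAAAAAAAAAAAAAAAAAAAAAAAAAAAAAAfgAAAAAAAAD/8AAAAAAAAPz/AAAAAAAAOA+QAAAAAAAAAN4AAAAAAAAABwAAAAAIAAAAAAAAAAAAwAAAAAAAAAAAAAAAA=="/>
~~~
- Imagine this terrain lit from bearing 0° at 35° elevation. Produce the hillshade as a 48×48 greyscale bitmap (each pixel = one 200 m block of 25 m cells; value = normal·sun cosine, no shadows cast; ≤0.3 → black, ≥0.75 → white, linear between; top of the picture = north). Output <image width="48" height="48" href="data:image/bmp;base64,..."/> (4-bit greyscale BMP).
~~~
<image width="48" height="48" href="data:image/bmp;base64,Qk32BAAAAAAAAHYAAAAoAAAAMAAAADAAAAABAAQAAAAAAIAEAAATCwAAEwsAABAAAAAAAAAAAAAAABEREQAiIiIAMzMzAERERABVVVUAZmZmAHd3dwCIiIgAmZmZAKqqqgC7u7sAzMzMAN3d3QDu7u4A////AJmZmZmZmZmZmZmZmZmZmZmqqqmIiZmYh5mZmZmZmZmZmZmZmZmZmZmaqpmHiZmYh6qZmZmZmZmZmZmZmZmZmZmZmZmHmZmZiKqpmZmZmZmZmZmZmZmZmZmZmZmYiZmZmKqqmZmZmZmZmZmZmZmZmZmZmZmYiJmZmaqqqZmZmZmZmZmZmZmZmZmZmZiIiImZmaqqqpmZmZmZmZmZmZmZmZmZmIiIeIiZmaqqqqmZmZmZmZmZmZmZmZmYiIiId3iJmaqqqqqZmZmZmZmZmZmZmYiIiIiId3eIiaqqqqqpmZmZmZmZmZmYiId3d3eId3d3iKqqqqqqmZmZmZmZmZiId3ZmZ3eIh3d3d6qqqqqqqZmZmZmZmIh3ZlVWZ3iImHd3d6qqqqqqqpmZmZmZiHdlVERVZ3iJmIh3d7qqqqqqqqmZmZmYh3ZUMzRWeImZmYiIiLu7qqqqqqmZmZmId2VDIjRniZmZmZmYiLu7uqqqqqqZmZmIdlQyI0Z4mZmZmZmZmbu7u6qqqqqZmZiHdlQzRWiJmZmZmZmZmbu7u7qqqqqZmZiHZlVWeZqqmZmZmZqqqru7u7qqqqmZmZiHd3eavMuqmZmZmZqqqru7u7qqqqmZmZiIiJrN3dy6mZmZmZqqqru7u7qqqqmZmZmZmrze7ty6mZmZmZqqqru7u6qqqpmZmZmaq83u7cu6mZmZmZqqqru7qqqqqZmZmZmqvN3u3cuqmZmZmZqqqqqqqqqpmZmZmZqrvN3dzLqpmZmZmZqqqqqqqqmZmZmZmZqrvMzMu6qpmZmZmZqqqqqZmZmZmZmZmZqqu7u7qqqZmZmZmZqqqpmZmZiIiIiJmZmqqqqqqqmZmZmZmZqqqoiIiIiIiIiImZmaqqqqmZmZmZmZmZmqqod3d3d3eIiIiJmZmZmZmZmZmZmZmZmaqnd3d3d3d3eIiImZmZmZmZmZmZmZmZmZqmZmZmZmd3d4iIiJmZmZmZmZmZmZmZmZmmZVVVVmZnd3iIiImZmZmZmZmZmZmZmZmVVVVVVVZmZ3eIiIiZmZmZmZmZmZmZmZmVVERERVVWZnd4iIiJmZmZmZmZmZmZmZmVREREREVVZnd3iIiJmZmZmZmZmZmZmZmVREMzNERVZmd3iIiJmZmZmZmZmZmZmZmVREMzMzRFVmd3iIiJmZmZmZmZmZmZmZmVVEMzMzNEVmVWd4iImZmZmZmZmZmZmZmWVUQzMzNEVVISNFZ3iJmZmZmZmZmZmZmWZVRDMzNEVUEAABIzRWeImZmZmZmZmZmWZmVUQzNEVmZkMiERESNFZ4iZmZmZmZmXd2ZlVURFVpvcuph1QyERIzRWeJmZmZmXd3d3dmZmZpzu7aq8updUIhEiNGeJmZmYiIiIiId3d4m7yXZorN3bqHVDISNXmZmYiZmaqqmYiIiImql1RXnN7u26hTEkeZmZmZqrvLu6mZiInO/cl1RGis7/7JYyR5mZmqu8zdzLupmYit7//sl0M1ebzuyENHmZmqvM3d3MuqmYib3v//63MRE2re7GM2mQ=="/>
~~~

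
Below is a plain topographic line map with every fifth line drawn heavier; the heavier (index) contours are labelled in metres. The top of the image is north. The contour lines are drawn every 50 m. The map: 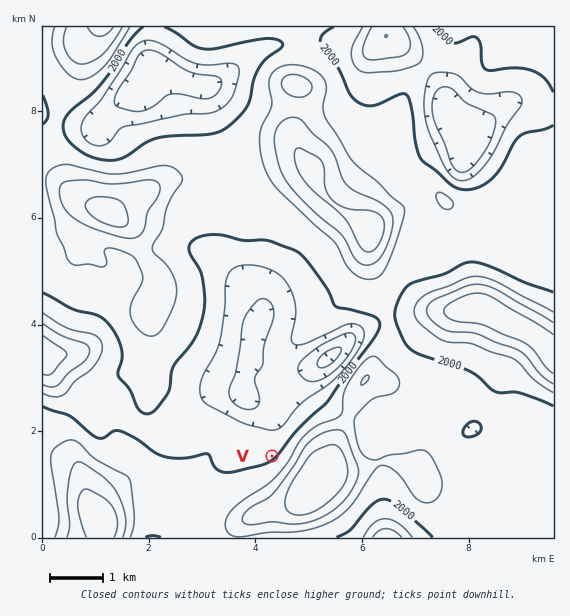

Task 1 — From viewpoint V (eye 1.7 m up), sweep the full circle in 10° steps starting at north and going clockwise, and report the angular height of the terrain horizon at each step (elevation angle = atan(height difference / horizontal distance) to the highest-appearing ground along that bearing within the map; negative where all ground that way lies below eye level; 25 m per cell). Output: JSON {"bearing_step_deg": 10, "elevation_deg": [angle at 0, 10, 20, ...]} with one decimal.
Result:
{"bearing_step_deg": 10, "elevation_deg": [0.9, 1.8, 2.1, 1.0, 0.2, 2.7, 5.0, 8.1, 10.6, 12.4, 13.6, 14.4, 14.8, 14.8, 14.2, 13.1, 11.5, 9.8, 8.1, 7.1, 6.1, 4.0, 1.8, 0.9, 1.0, 3.2, 2.5, 1.4, 0.2, 0.1, 0.2, 0.5, 1.4, 1.6, 0.9, 0.2]}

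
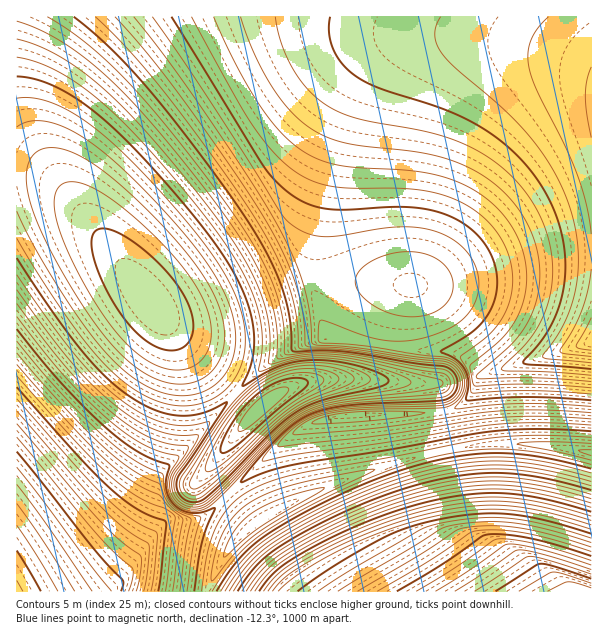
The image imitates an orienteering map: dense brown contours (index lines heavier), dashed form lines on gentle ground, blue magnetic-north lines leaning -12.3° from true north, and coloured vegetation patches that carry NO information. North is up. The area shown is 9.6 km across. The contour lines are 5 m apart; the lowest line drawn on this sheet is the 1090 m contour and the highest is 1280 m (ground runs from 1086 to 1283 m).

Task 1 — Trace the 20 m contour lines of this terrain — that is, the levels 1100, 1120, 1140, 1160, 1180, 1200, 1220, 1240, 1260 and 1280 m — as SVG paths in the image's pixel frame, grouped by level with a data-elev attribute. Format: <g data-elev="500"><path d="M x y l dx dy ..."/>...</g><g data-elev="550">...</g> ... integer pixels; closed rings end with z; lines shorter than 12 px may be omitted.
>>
<g data-elev="1100"><path d="M496 591l44-27 14 2 37 13"/></g><g data-elev="1120"><path d="M416 591l36-21 45-31 13 0 24 4 57 17"/></g><g data-elev="1140"><path d="M338 591l101-61 13-5 34-3 29 1 33 7 43 13"/></g><g data-elev="1160"><path d="M272 591l9-10 11-9 46-26 51-21 49-14 38-5 33 0 36 6 46 13"/><path d="M17 504l27 38 31 49"/><path d="M591 350l-13-2-2-3 15-27"/><path d="M591 137l-4-23-2-18 2-15 4-14"/></g><g data-elev="1180"><path d="M255 591l10-13 11-12 36-23 59-27 55-18 42-8 36-1 39 6 48 12"/><path d="M17 437l79 96 18 19 18 16 1 8-4 15"/><path d="M591 375l-42-3-43-1-5-2 25-25 12-17 10-22 4-24 0-26-6-25-12-25-16-22-12-12-14-11-16-10-17-8-33-10-70-14-17-6-15-8-17-15-15-21-11-26-6-25"/></g><g data-elev="1200"><path d="M238 591l11-16 11-13 13-11 17-11 30-16 33-16 31-13 30-9 45-10 41-3 40 4 51 13"/><path d="M591 400l-64-3-60 3-1-2 2-15-3-13-9-10-15-9 35-22 9-11 8-13 4-15 0-17-5-16-9-15-9-11-12-8-13-7-15-5-32-4-55 3-18-1-20-5-18-9-16-15-12-15-92-148"/><path d="M17 387l61 69 32 32 28 22 27 11 1 6-8 64"/></g><g data-elev="1220"><path d="M221 591l12-18 11-15 13-12 16-12 30-17 35-18 34-14 32-12 48-12 43-4 44 4 52 12"/><path d="M591 425l-55-2-47 2-105 18-87 11-34 7-1-2 4-6 17-18 14-12 14-7 16-5 23-4 96-5 7-4 5-5 2-9-1-7-6-9-10-5-27-2-71-11-46-2-3-33-7-28-12-30-19-34-37-55-56-75-36-42-34-34"/><path d="M17 341l40 48 47 47 30 24 28 14 4 20 7 12 10 7 17 3 1 3-9 32-5 40"/></g><g data-elev="1240"><path d="M224 557l3-1 16-16 17-13 59-35 5-4-15 2-25 8-18 7-14 8-10 9-9 11-7 13z"/><path d="M591 450l-13 0 13 6"/><path d="M17 290l31 43 24 30 21 23 23 20 22 15 20 10 18 4 22 0-6 14-17 24-3 9 0 9 4 7 6 5 7 4 11-1 9-4 69-71 15-12 13-8 30-10 89-11 14-3 4-3-1-3-4-2-64-16-33-6-33-1-15 2-20 6-4-1 1-21-1-16-4-18-6-18-20-39-33-47-60-73-45-45-23-18-21-13-21-10-19-6"/></g><g data-elev="1260"><path d="M192 495l8-1 13-11 56-54 19-17 21-12 40-16 4-3 1-4-6-5-14-4-14-2-15-1-25 6-23 12-15 14-15 17-42 65-2 4 1 6 4 4z"/><path d="M17 211l22 44 36 57 27 37 26 25 13 9 14 7 13 4 12 2 12-1 12-4 11-6 8-8 7-12 5-15 1-17-3-18-7-18-9-18-13-20-16-21-27-31-30-30-24-22-23-17-21-11-18-6-16 0-12 6"/></g><g data-elev="1280"><path d="M238 431l2 1 5-2 16-13 23-21 4-4 0-4-4-1-8 2-17 10-16 18-4 9z"/></g>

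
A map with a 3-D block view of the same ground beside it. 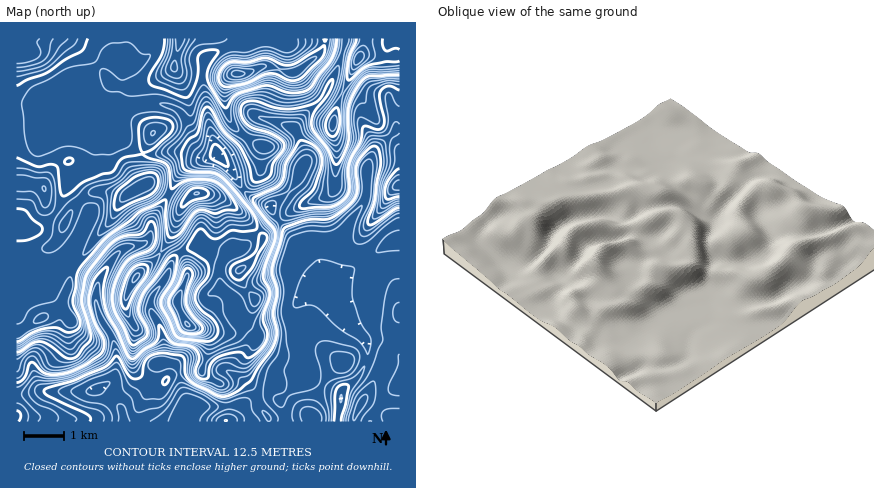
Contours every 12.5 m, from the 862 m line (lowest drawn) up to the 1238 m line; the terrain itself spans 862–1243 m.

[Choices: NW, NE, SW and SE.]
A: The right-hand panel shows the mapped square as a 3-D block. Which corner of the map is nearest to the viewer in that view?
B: SE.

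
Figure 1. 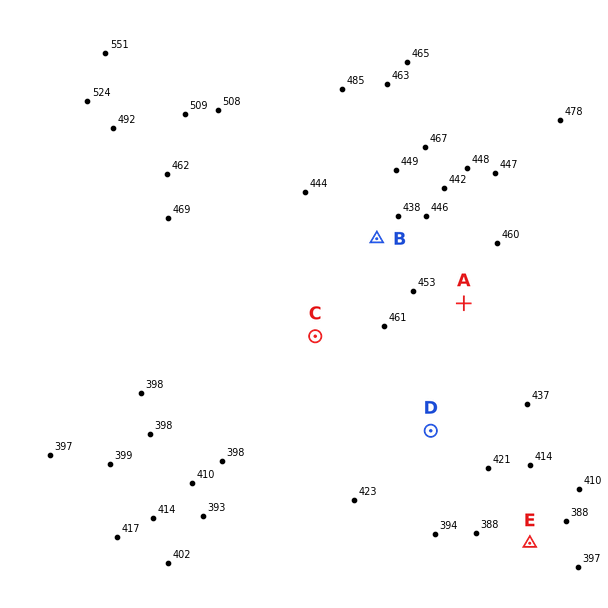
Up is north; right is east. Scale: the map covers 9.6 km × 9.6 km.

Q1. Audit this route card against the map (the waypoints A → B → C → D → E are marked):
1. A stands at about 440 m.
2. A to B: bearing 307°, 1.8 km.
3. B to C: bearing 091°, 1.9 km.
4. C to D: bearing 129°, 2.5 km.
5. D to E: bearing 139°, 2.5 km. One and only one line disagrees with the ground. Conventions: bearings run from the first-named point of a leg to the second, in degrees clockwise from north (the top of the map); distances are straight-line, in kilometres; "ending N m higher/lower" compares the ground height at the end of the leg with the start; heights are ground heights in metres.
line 3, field bearing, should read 212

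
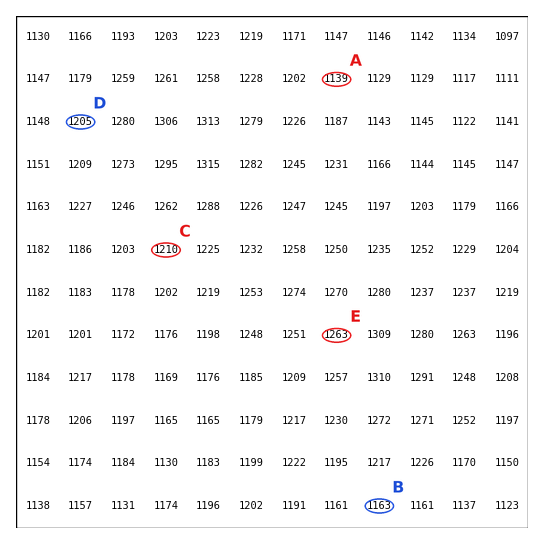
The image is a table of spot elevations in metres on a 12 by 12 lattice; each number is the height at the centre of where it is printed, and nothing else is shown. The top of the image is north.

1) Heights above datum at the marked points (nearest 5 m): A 1140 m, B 1165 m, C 1210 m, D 1205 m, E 1265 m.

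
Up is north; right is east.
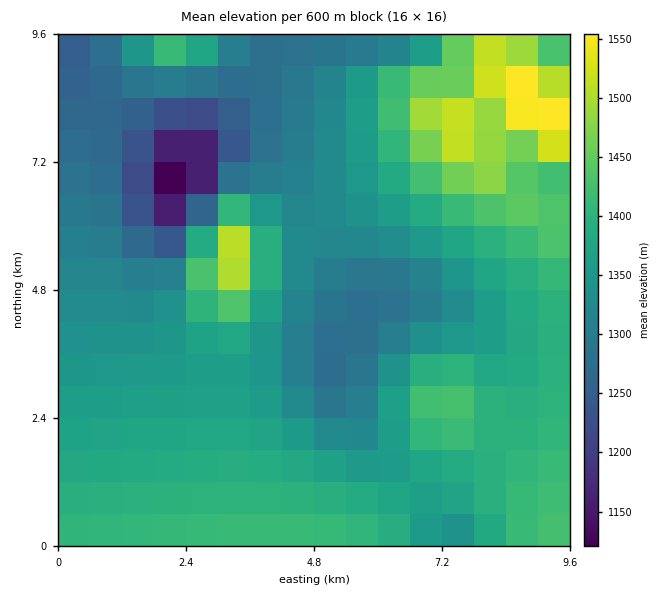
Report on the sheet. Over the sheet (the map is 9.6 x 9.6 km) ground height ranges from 1100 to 1580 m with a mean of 1360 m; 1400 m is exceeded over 24.4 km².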